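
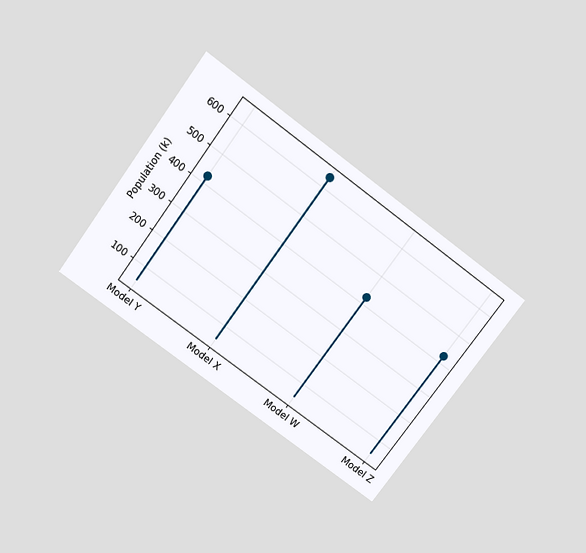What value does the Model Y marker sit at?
The chart is tilted about 36° clockwise and viewed slightly from above. The Model Y marker sits at 424k.

424k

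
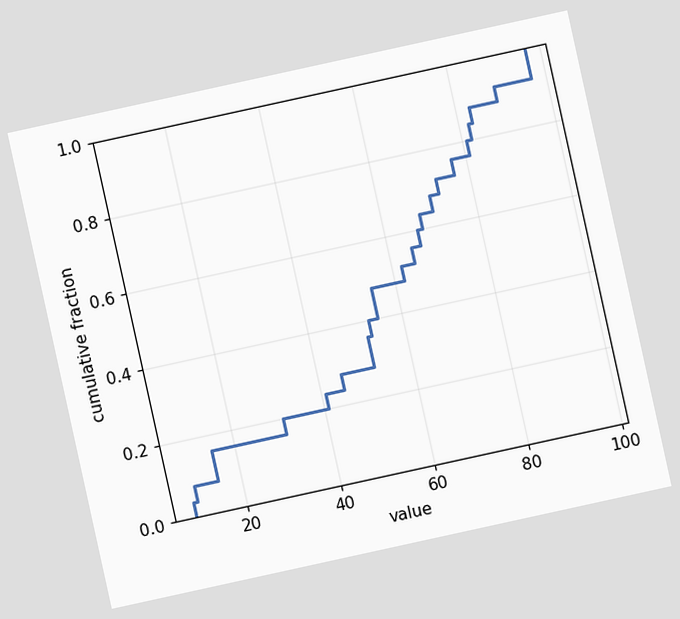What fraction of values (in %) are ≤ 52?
36%

The chart is tilted about 12° counter-clockwise. At x=52 the ECDF step is at 36%.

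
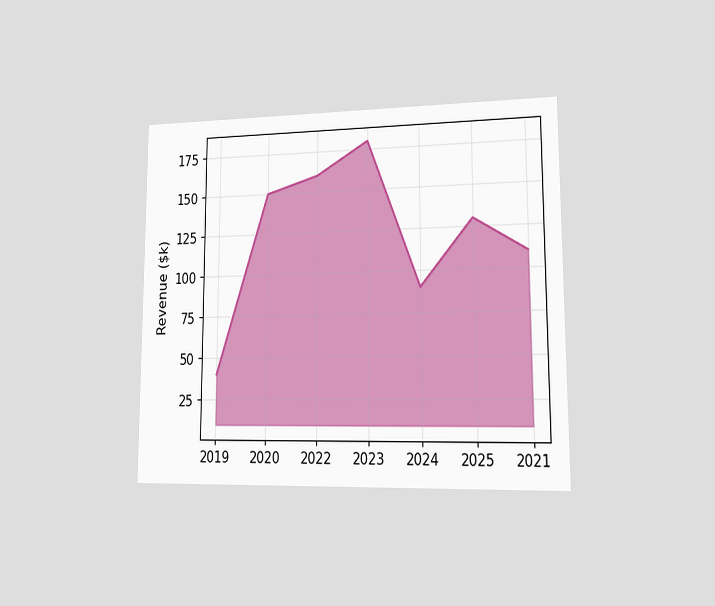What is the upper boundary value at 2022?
$160k

The chart is viewed slightly from the right. At 2022 the upper boundary is at $160k.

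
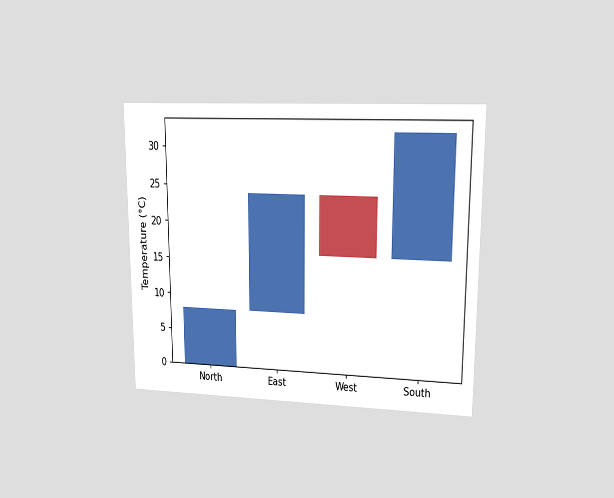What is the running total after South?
32°C

The chart is viewed at a slight angle. After South the running total reaches 32°C.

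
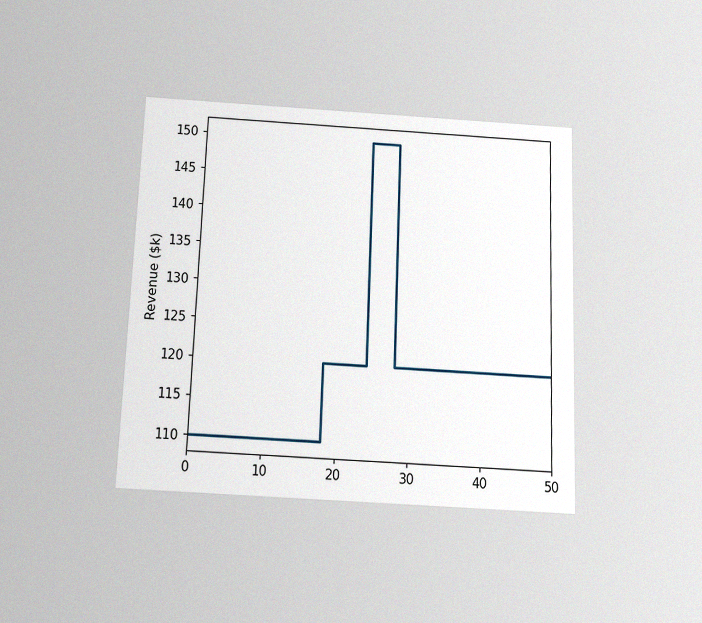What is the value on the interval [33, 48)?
The chart is tilted about 2° clockwise and viewed slightly from below, with some photo noise. On [33, 48) the step sits at $120k.

$120k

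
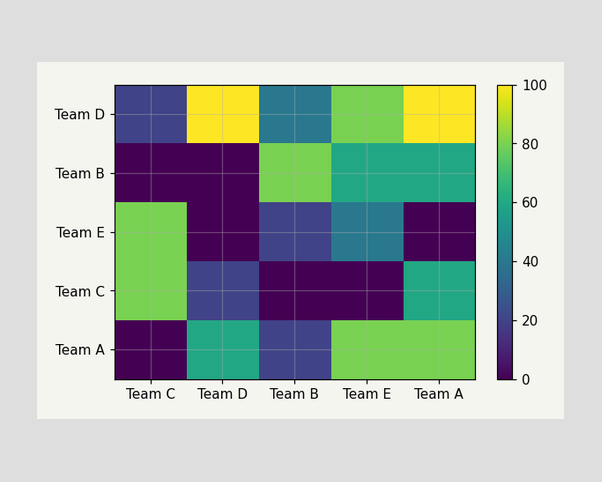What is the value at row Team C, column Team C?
Matching cell (Team C, Team C) against the colorbar gives 80.

80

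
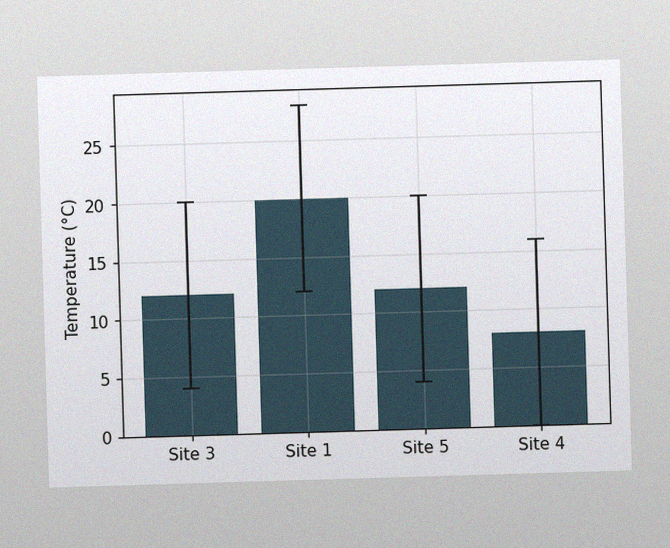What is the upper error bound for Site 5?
The image has some photo noise and uneven lighting. The Site 5 bar's upper whisker reaches 20°C.

20°C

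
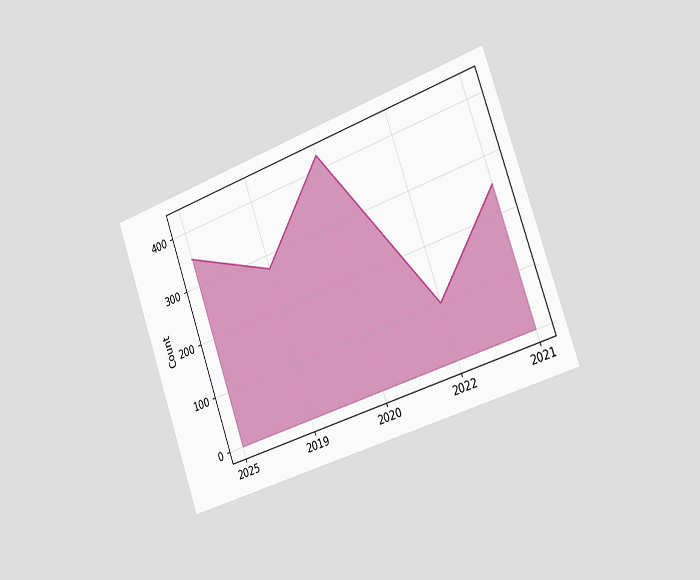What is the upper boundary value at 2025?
350

The chart is tilted about 19° counter-clockwise and viewed slightly from the right. At 2025 the upper boundary is at 350.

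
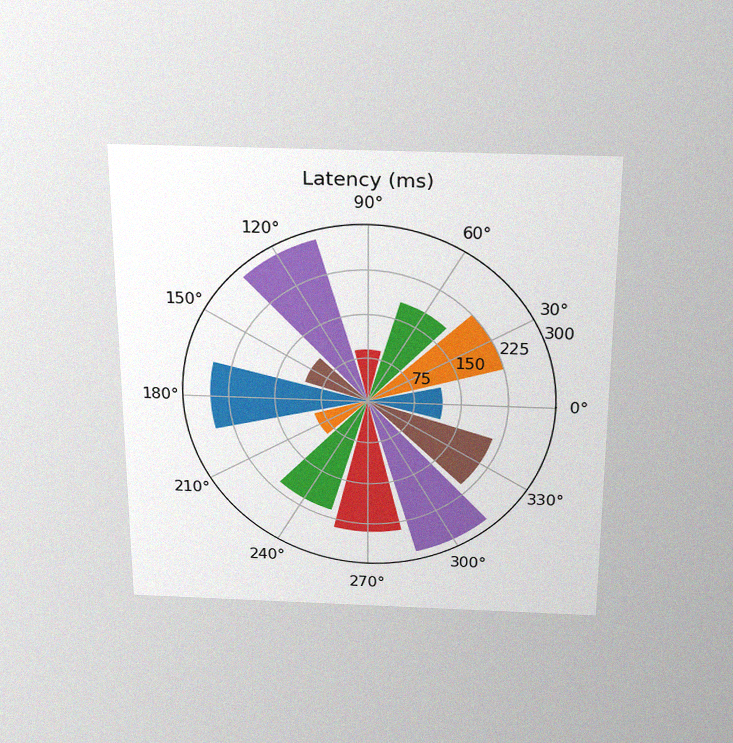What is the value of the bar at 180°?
255ms

The chart is viewed slightly from above, with some photo noise. The bar at 180° reaches 255ms on the radial axis.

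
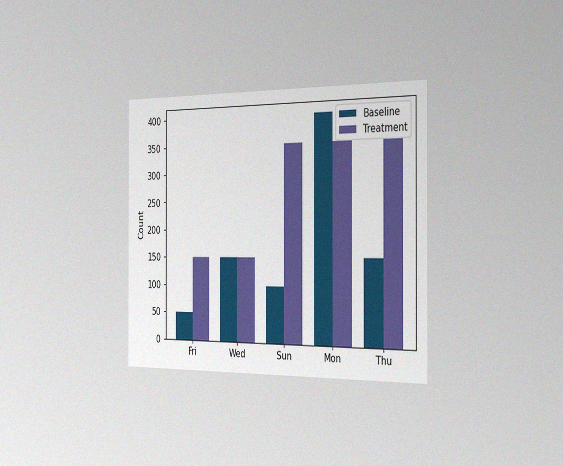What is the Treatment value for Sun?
350

The chart is viewed slightly from the right, with some photo noise. The Treatment bar at Sun reaches 350 on the y-axis.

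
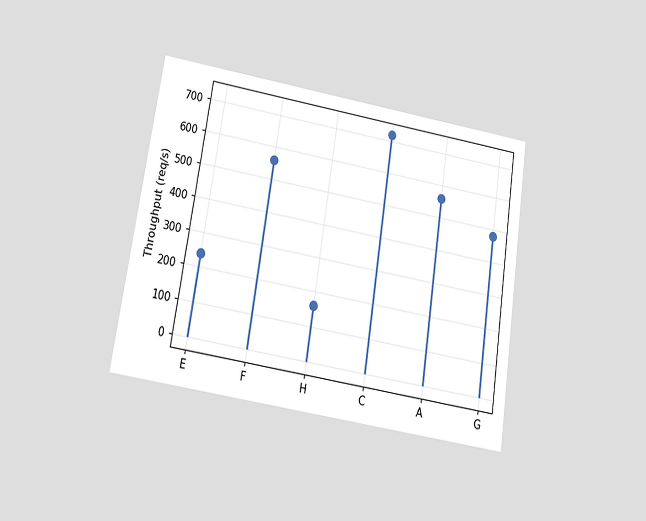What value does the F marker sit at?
560req/s

The chart is tilted about 9° clockwise and viewed slightly from below. The F marker sits at 560req/s.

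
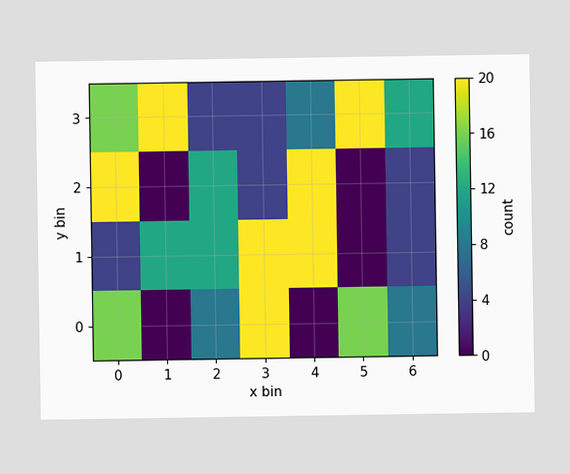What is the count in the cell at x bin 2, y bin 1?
12

Matching the cell (2, 1) against the colorbar gives 12.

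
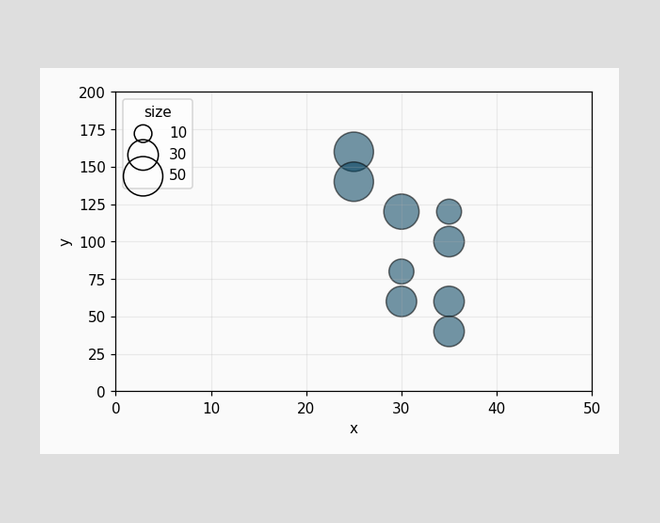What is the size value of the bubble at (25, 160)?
Matching the bubble at (25, 160) against the size legend gives 50.

50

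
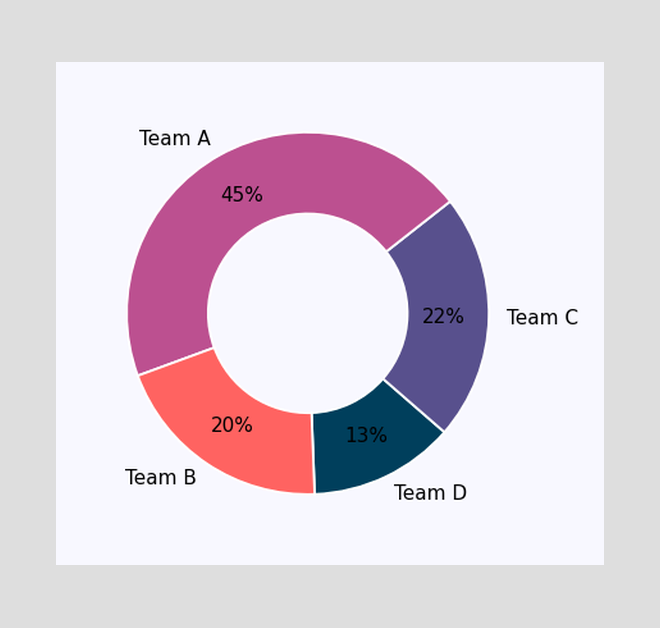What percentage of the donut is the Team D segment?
The Team D segment takes up 13% of the ring.

13%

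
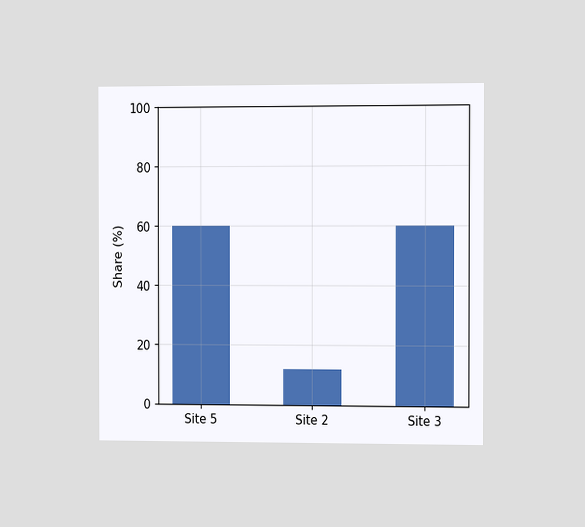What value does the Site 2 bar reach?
The chart is viewed slightly from the right. Reading along the chart's y-axis, the Site 2 bar reaches 12%.

12%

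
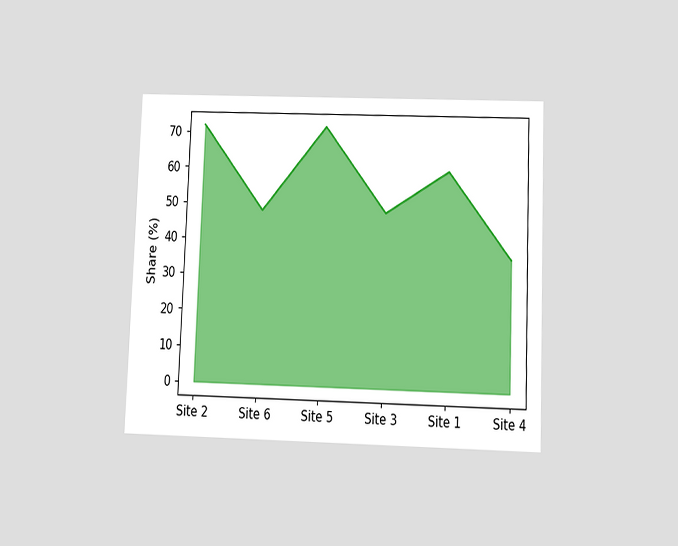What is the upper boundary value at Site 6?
48%

The chart is tilted about 2° clockwise and viewed slightly from below. At Site 6 the upper boundary is at 48%.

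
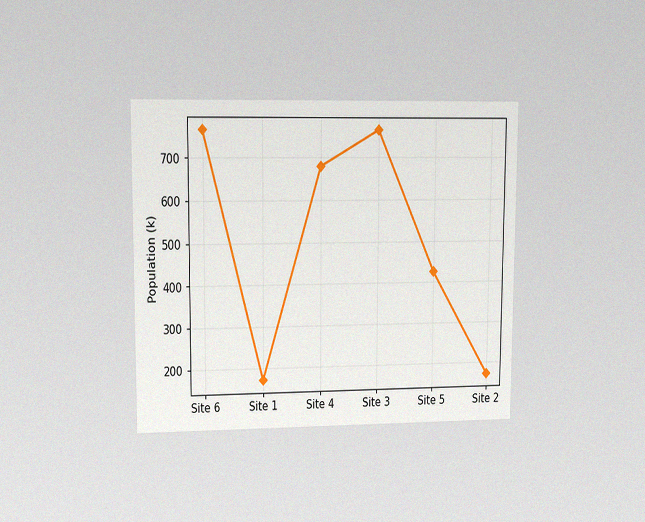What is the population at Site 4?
680k

The chart is viewed at a slight angle, with some photo noise. At Site 4, the line is at 680k.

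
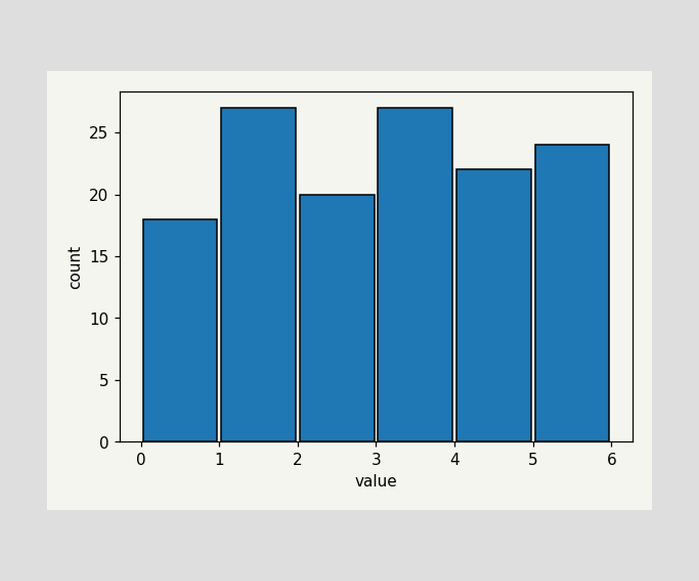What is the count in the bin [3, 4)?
27

The [3, 4) bin has height 27.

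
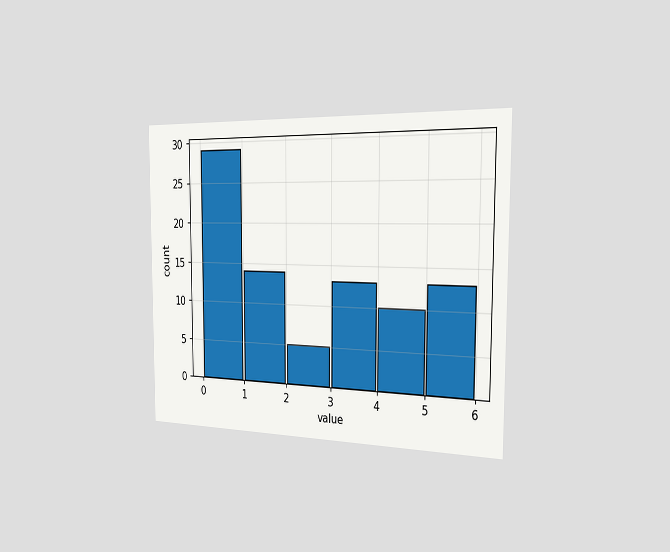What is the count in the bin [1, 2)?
The chart is viewed slightly from the right. The [1, 2) bin has height 14.

14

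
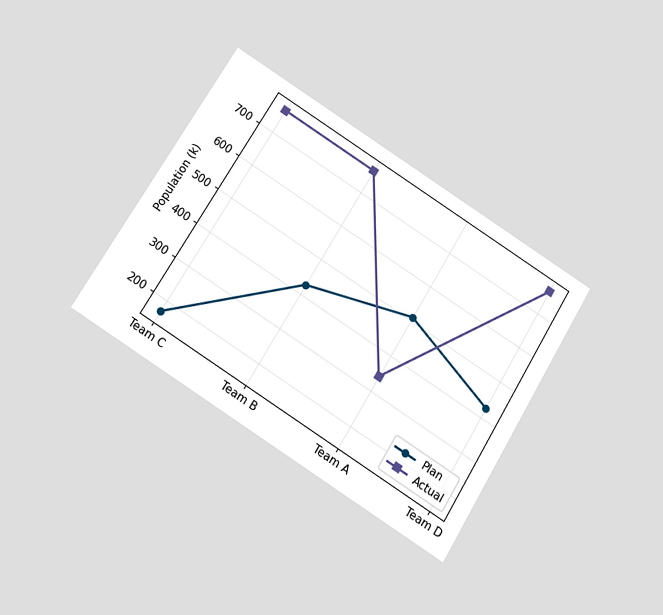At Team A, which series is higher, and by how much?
The chart is tilted about 32° clockwise and viewed slightly from below. At Team A, Plan sits above the other line by 170k.

Plan, by 170k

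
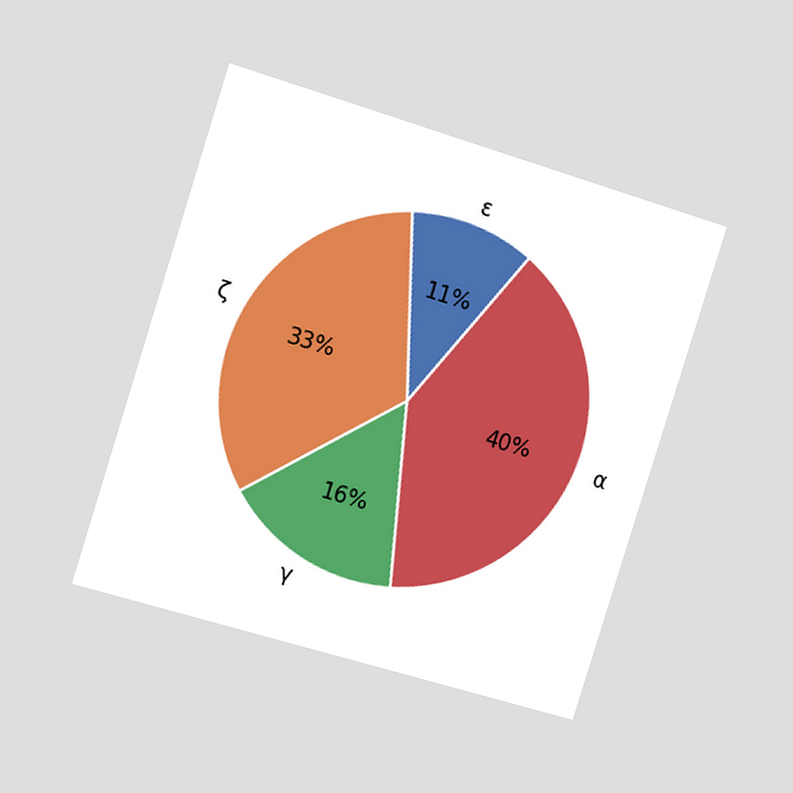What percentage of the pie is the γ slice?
The chart is tilted about 17° clockwise and viewed slightly from the left. The γ slice takes up 16% of the pie.

16%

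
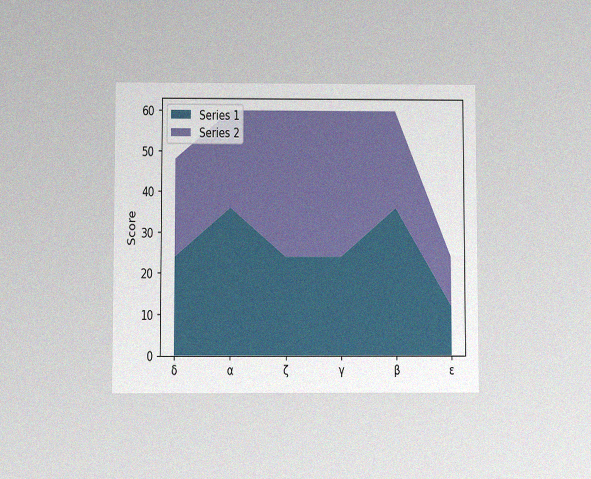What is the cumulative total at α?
The chart is viewed slightly from below, with some photo noise. The stacked total at α reaches 60.

60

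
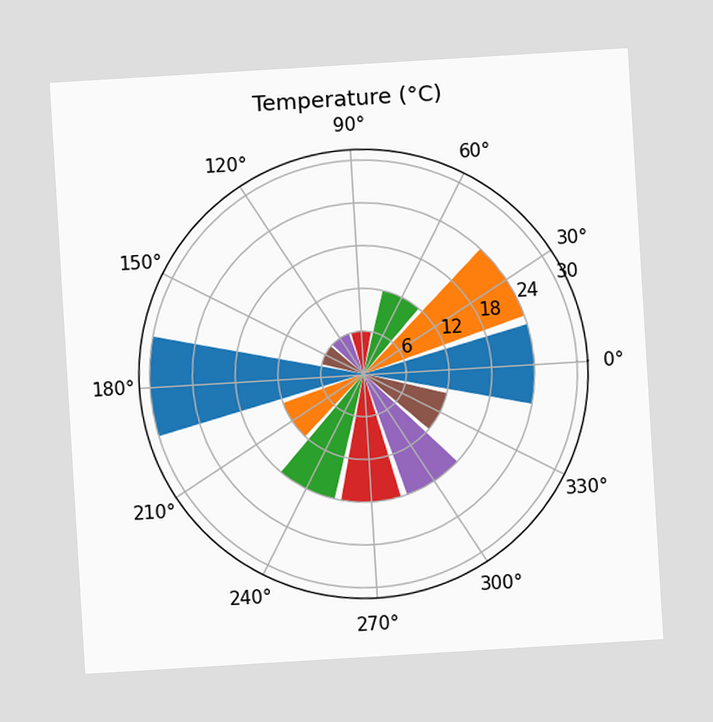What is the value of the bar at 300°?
The chart is tilted about 3° counter-clockwise. The bar at 300° reaches 18°C on the radial axis.

18°C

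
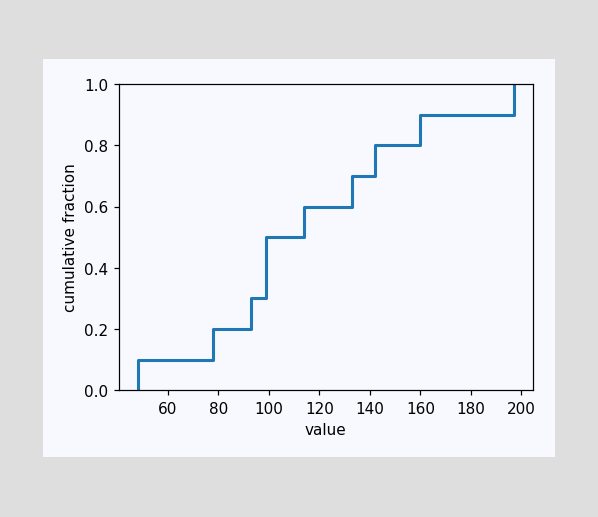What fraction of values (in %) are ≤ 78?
20%

At x=78 the ECDF step is at 20%.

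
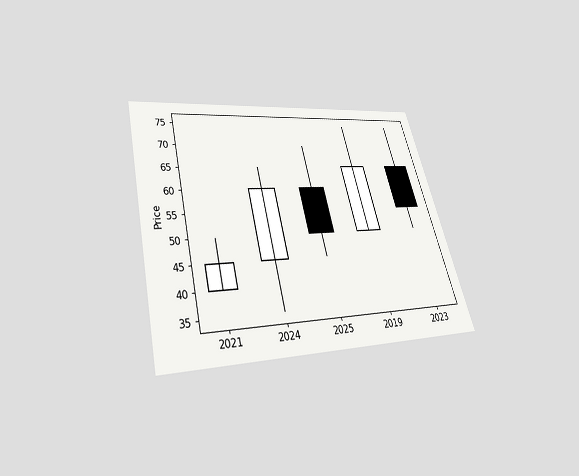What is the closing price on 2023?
55

The chart is tilted about 14° counter-clockwise and viewed slightly from below. The 2023 candle closes at 55.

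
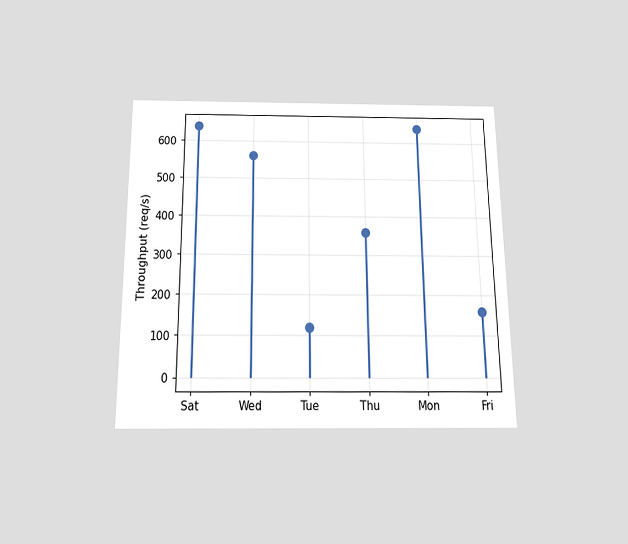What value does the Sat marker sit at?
The chart is viewed slightly from below. The Sat marker sits at 640req/s.

640req/s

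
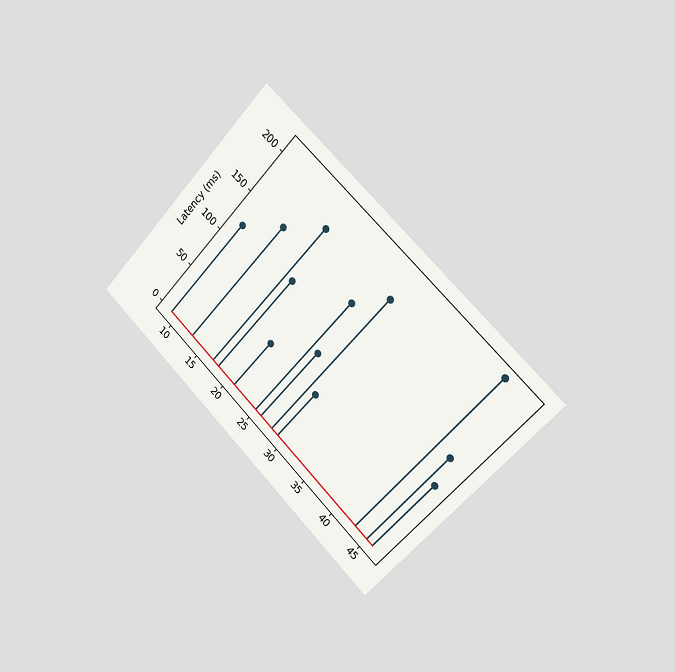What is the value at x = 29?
The chart is tilted about 43° clockwise and viewed slightly from the right. The stem at x=29 reaches 60ms.

60ms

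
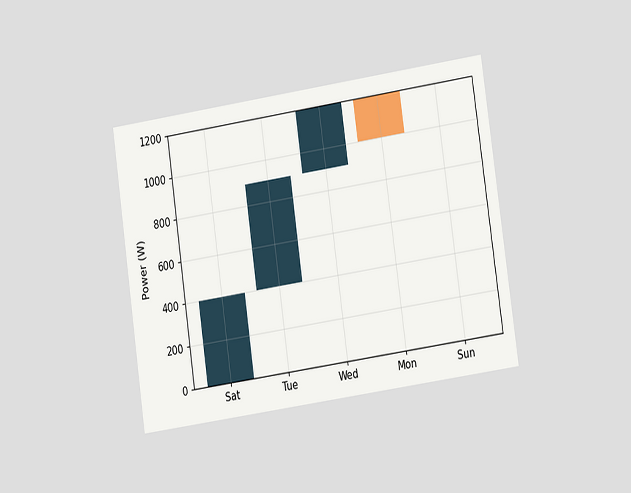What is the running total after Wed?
The chart is tilted about 8° counter-clockwise and viewed at a slight angle. After Wed the running total reaches 1200W.

1200W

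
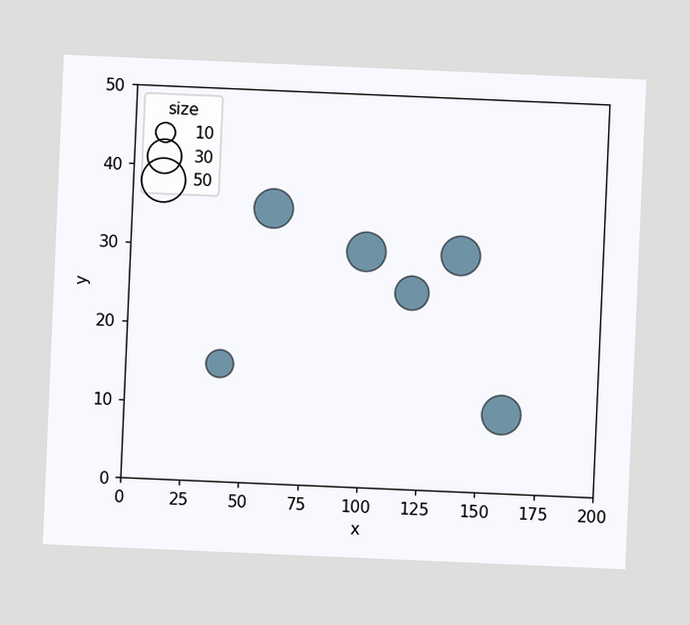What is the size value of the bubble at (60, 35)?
The chart is tilted about 2° clockwise. Matching the bubble at (60, 35) against the size legend gives 40.

40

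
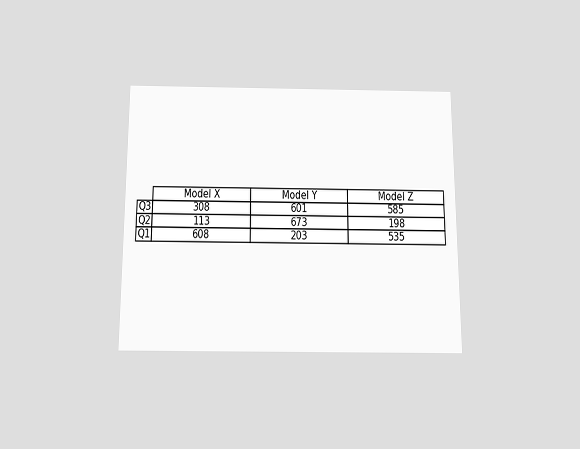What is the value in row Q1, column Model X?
The chart is viewed slightly from below. The (Q1, Model X) cell reads 608.

608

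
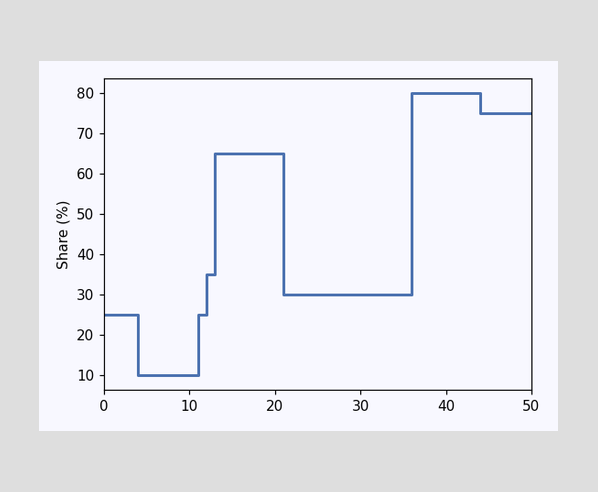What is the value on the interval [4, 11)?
On [4, 11) the step sits at 10%.

10%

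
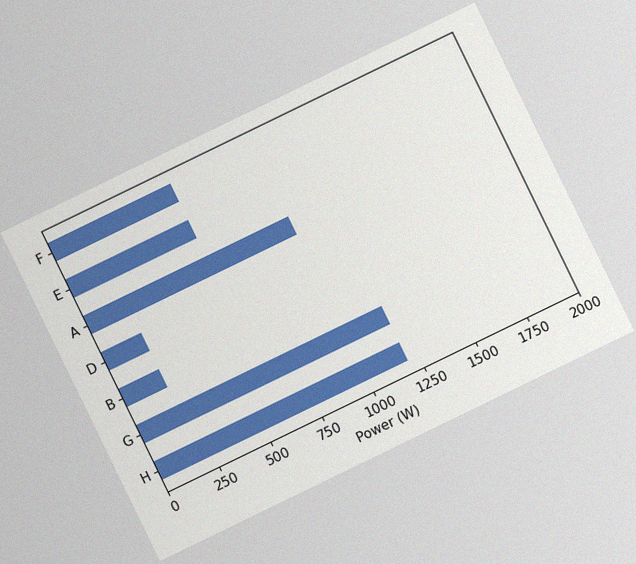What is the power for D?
200W

The chart is tilted about 26° counter-clockwise, with some photo noise. Reading along the chart's x-axis, the D bar reaches 200W.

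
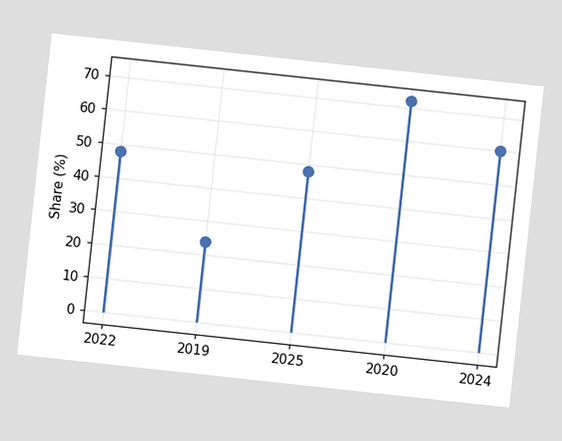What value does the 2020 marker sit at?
72%

The chart is tilted about 6° clockwise. The 2020 marker sits at 72%.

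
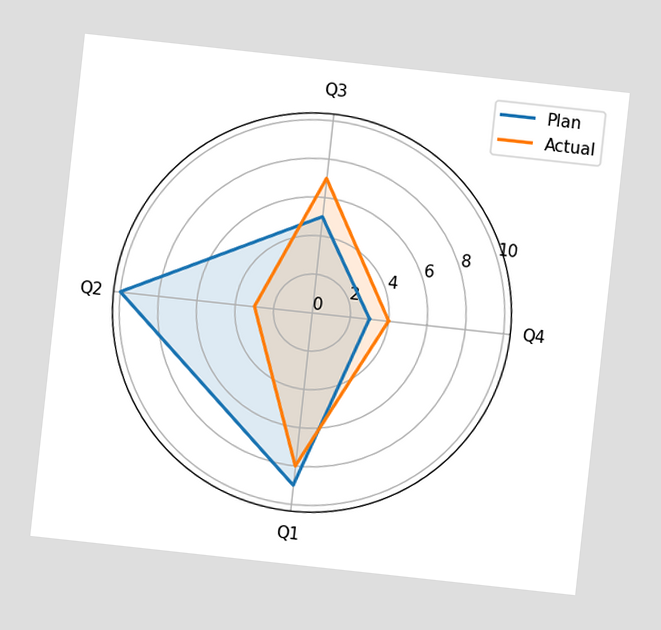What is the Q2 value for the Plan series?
10

The chart is tilted about 6° clockwise. On the Q2 axis, Plan reaches 10.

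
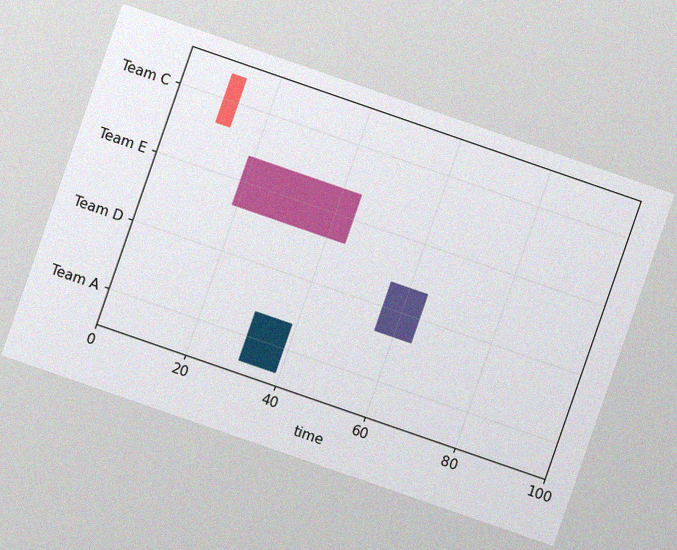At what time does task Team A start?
31

The chart is tilted about 19° clockwise, with some photo noise. The Team A bar begins at t=31.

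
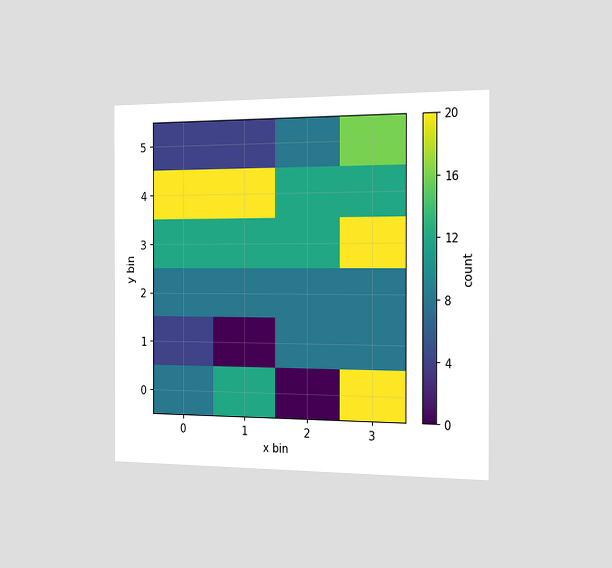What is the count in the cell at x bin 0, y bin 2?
8

The chart is viewed slightly from the right. Matching the cell (0, 2) against the colorbar gives 8.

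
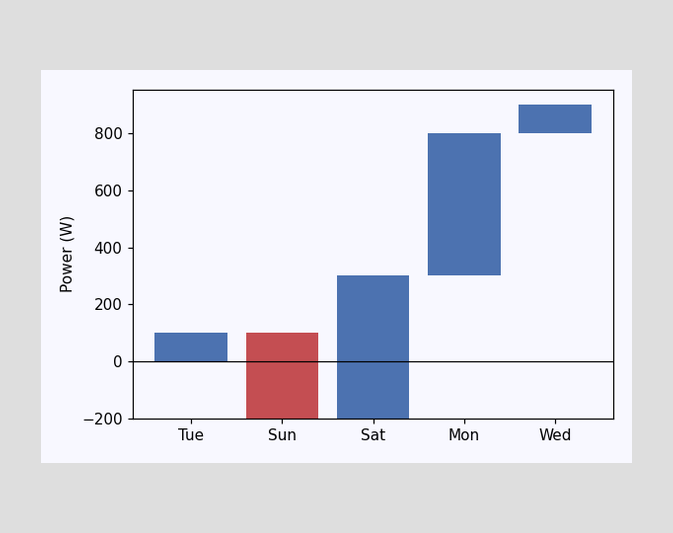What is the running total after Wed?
900W

After Wed the running total reaches 900W.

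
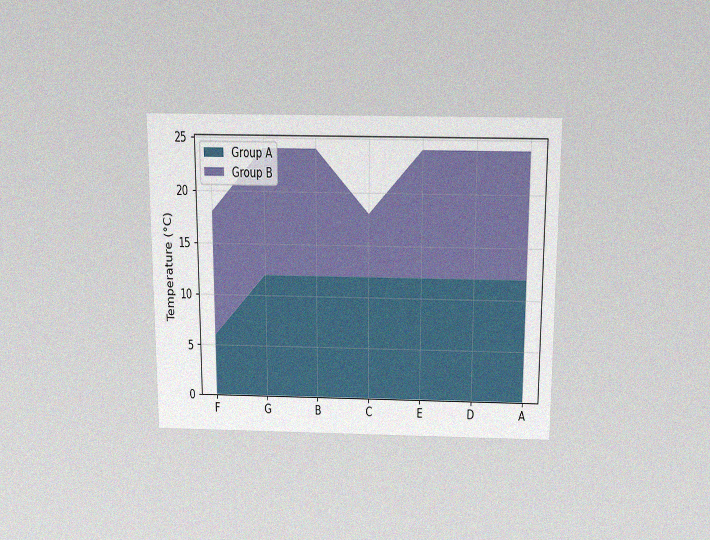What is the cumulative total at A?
24°C

The chart is viewed slightly from above, with some photo noise. The stacked total at A reaches 24°C.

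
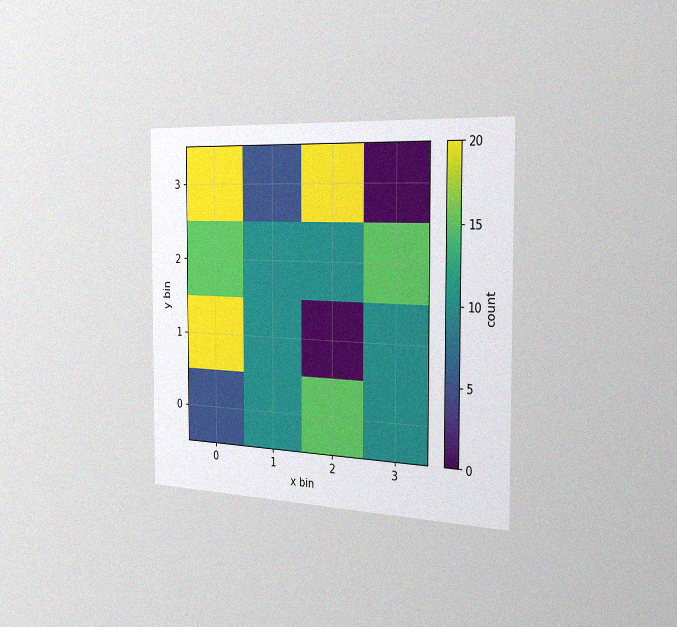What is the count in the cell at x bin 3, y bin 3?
The chart is viewed slightly from the right, with some photo noise. Matching the cell (3, 3) against the colorbar gives 0.

0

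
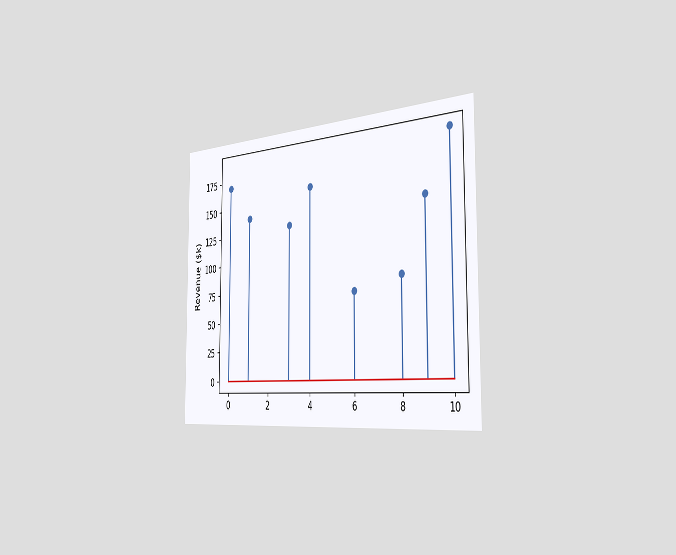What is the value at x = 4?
$160k

The chart is viewed slightly from the right. The stem at x=4 reaches $160k.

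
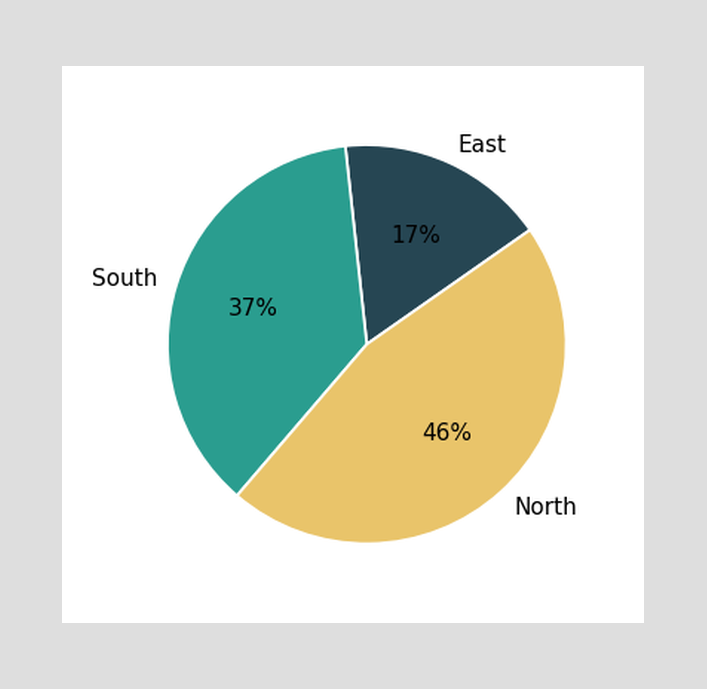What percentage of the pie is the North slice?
46%

The North slice takes up 46% of the pie.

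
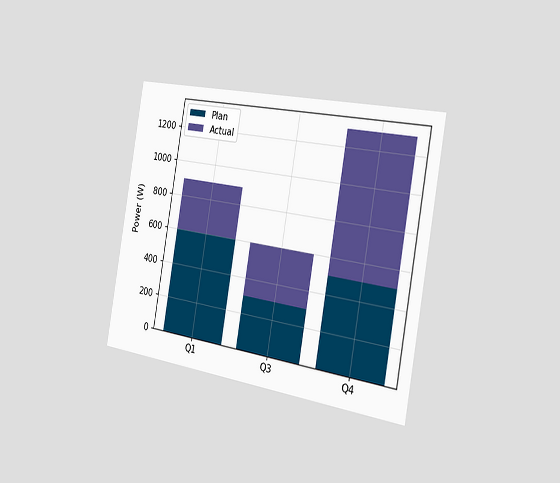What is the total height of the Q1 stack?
The chart is tilted about 10° clockwise and viewed slightly from the right. The Q1 stack's top reaches 900W on the y-axis.

900W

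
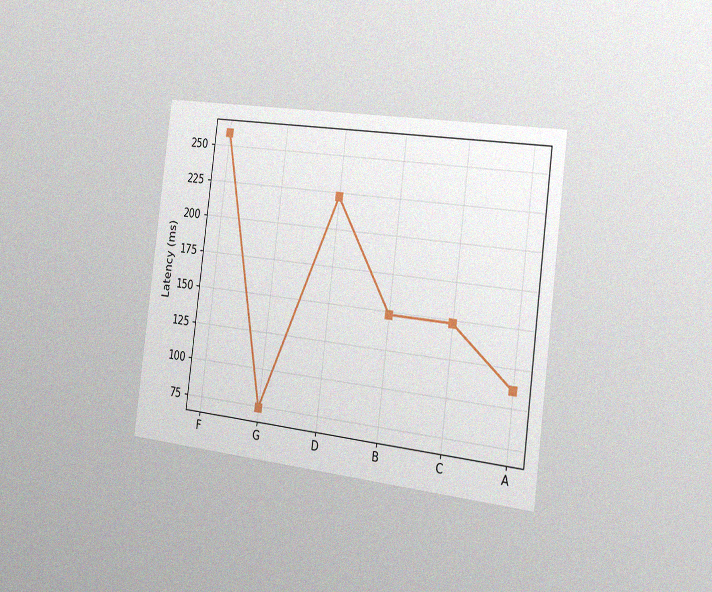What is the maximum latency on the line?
The chart is tilted about 7° clockwise and viewed slightly from the right, with some photo noise. The highest point is at F, and reading across to the y-axis gives 259ms.

259ms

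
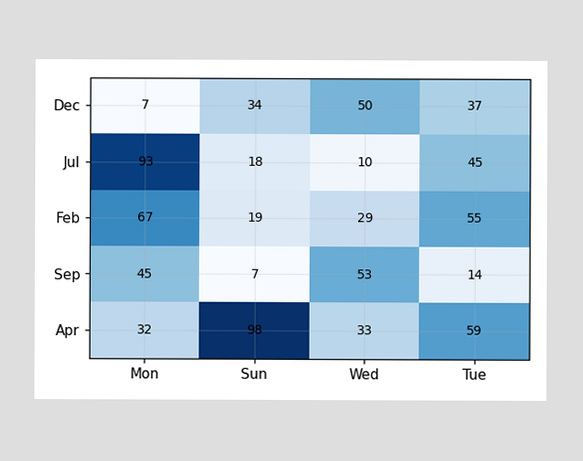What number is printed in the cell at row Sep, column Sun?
The (Sep, Sun) cell reads 7.

7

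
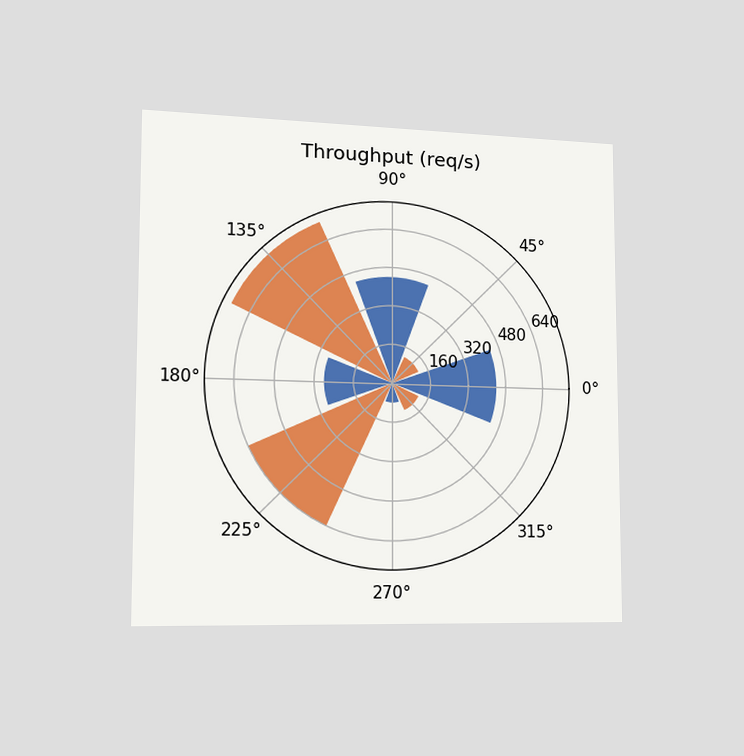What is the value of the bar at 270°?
80req/s

The chart is viewed slightly from the left. The bar at 270° reaches 80req/s on the radial axis.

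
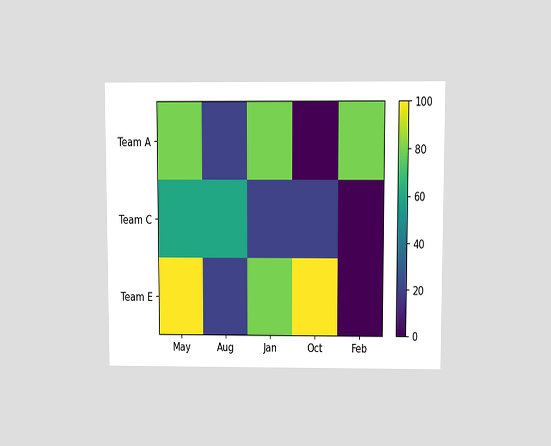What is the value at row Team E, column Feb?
The chart is viewed at a slight angle. Matching cell (Team E, Feb) against the colorbar gives 0.

0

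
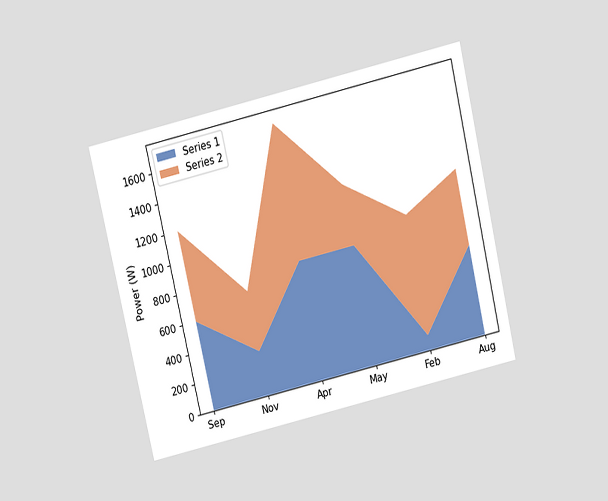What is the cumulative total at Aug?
1100W

The chart is tilted about 13° counter-clockwise and viewed slightly from above. The stacked total at Aug reaches 1100W.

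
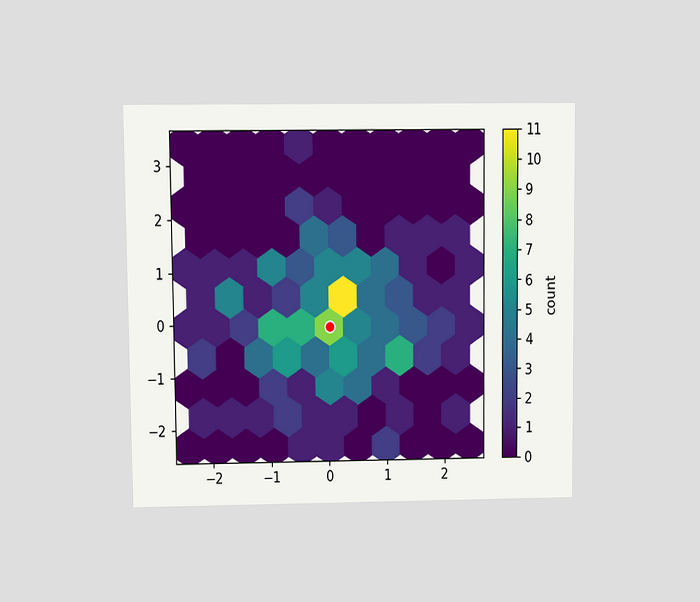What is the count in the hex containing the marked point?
The chart is viewed at a slight angle. The marked hex reads 9 on the colorbar.

9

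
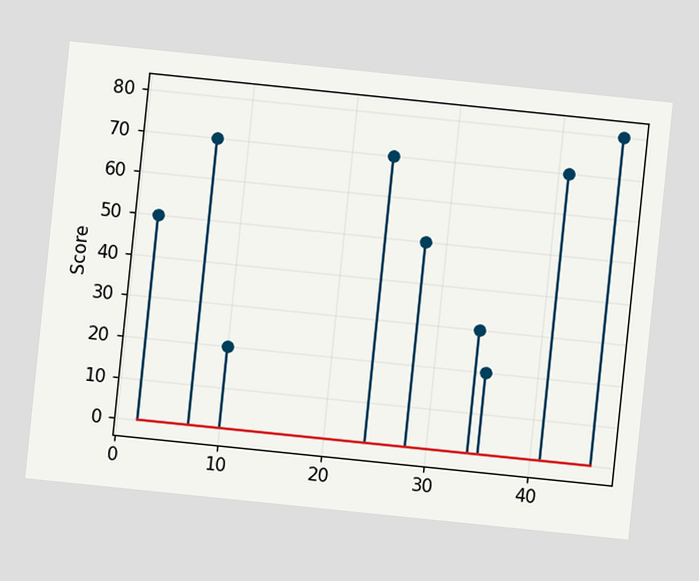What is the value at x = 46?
80

The chart is tilted about 6° clockwise. The stem at x=46 reaches 80.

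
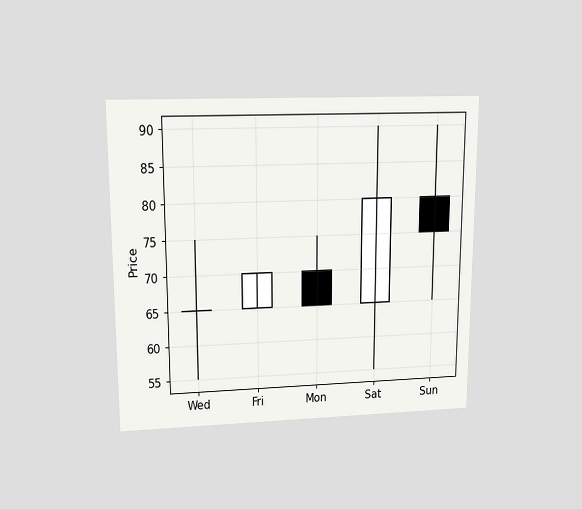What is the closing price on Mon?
65

The chart is viewed slightly from above. The Mon candle closes at 65.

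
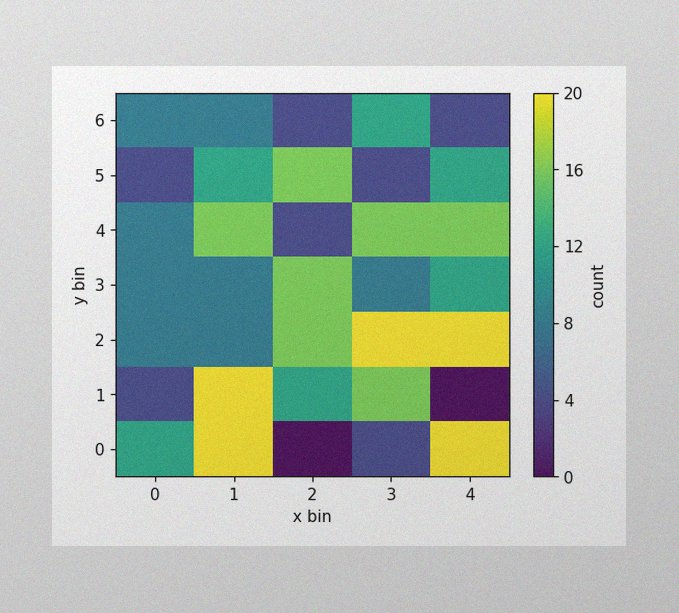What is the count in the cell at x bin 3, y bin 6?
The image has some photo noise and uneven lighting. Matching the cell (3, 6) against the colorbar gives 12.

12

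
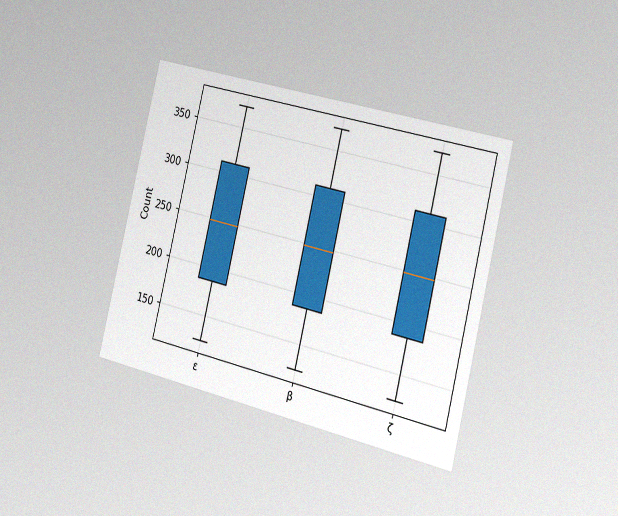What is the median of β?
248

The chart is tilted about 13° clockwise and viewed slightly from the right, with some photo noise. The median line in the β box sits at 248.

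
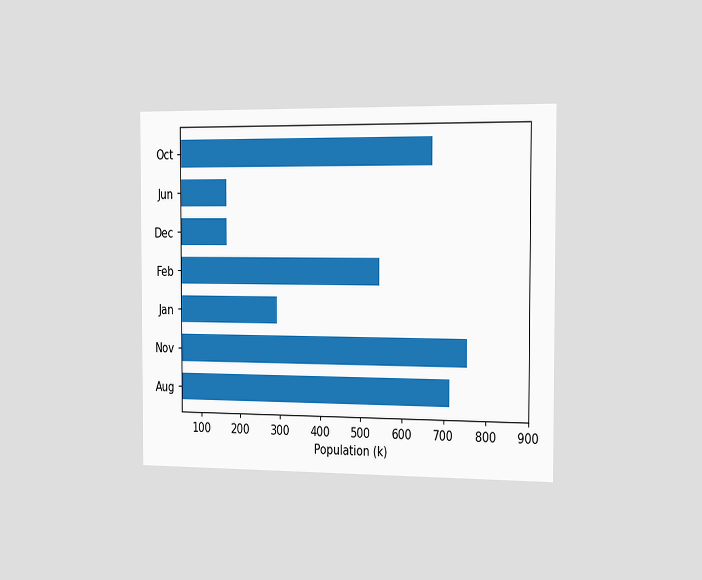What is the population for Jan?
The chart is viewed slightly from the right. Reading along the chart's x-axis, the Jan bar reaches 294k.

294k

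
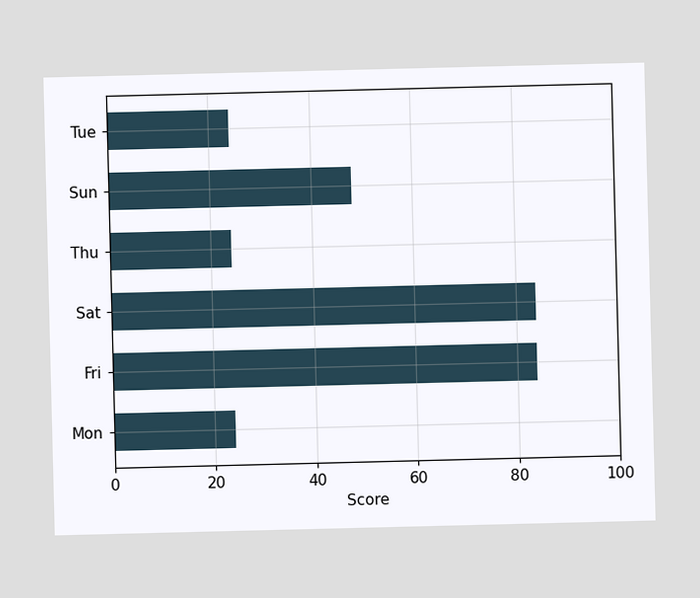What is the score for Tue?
Reading along the chart's x-axis, the Tue bar reaches 24.

24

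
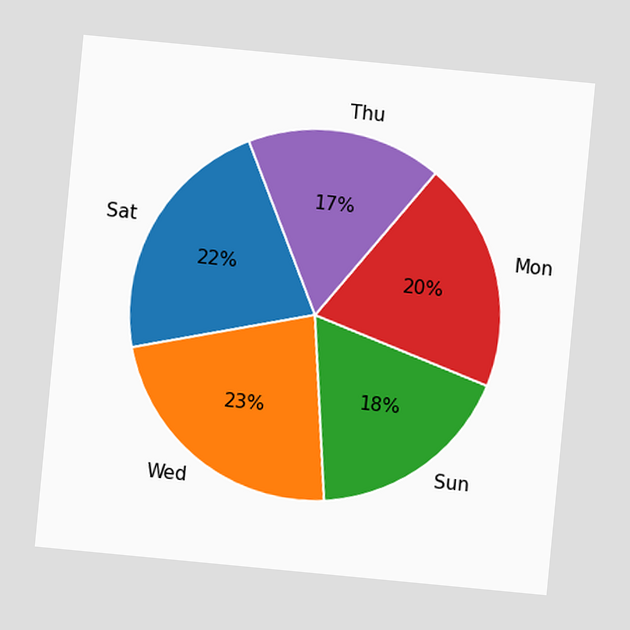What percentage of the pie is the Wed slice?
The chart is tilted about 5° clockwise. The Wed slice takes up 23% of the pie.

23%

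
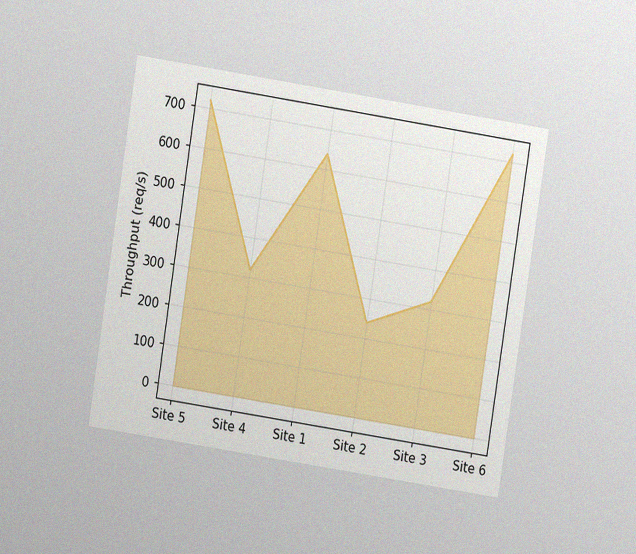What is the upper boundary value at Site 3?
320req/s

The chart is tilted about 9° clockwise and viewed at a slight angle, with some photo noise. At Site 3 the upper boundary is at 320req/s.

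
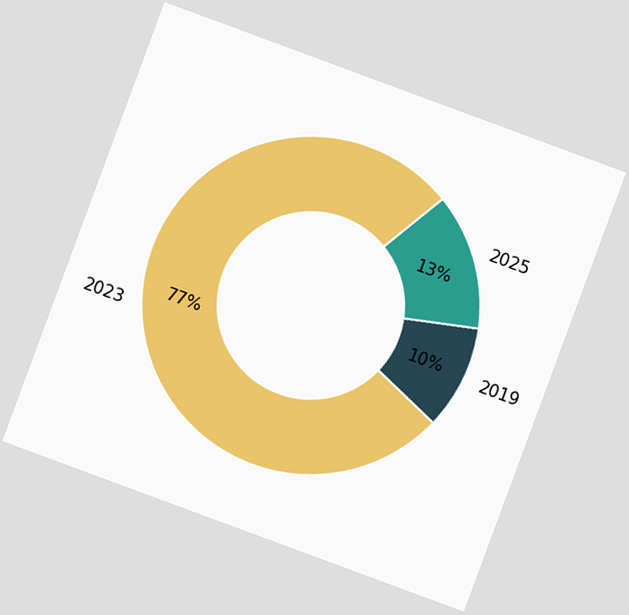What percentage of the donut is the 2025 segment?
The chart is tilted about 20° clockwise. The 2025 segment takes up 13% of the ring.

13%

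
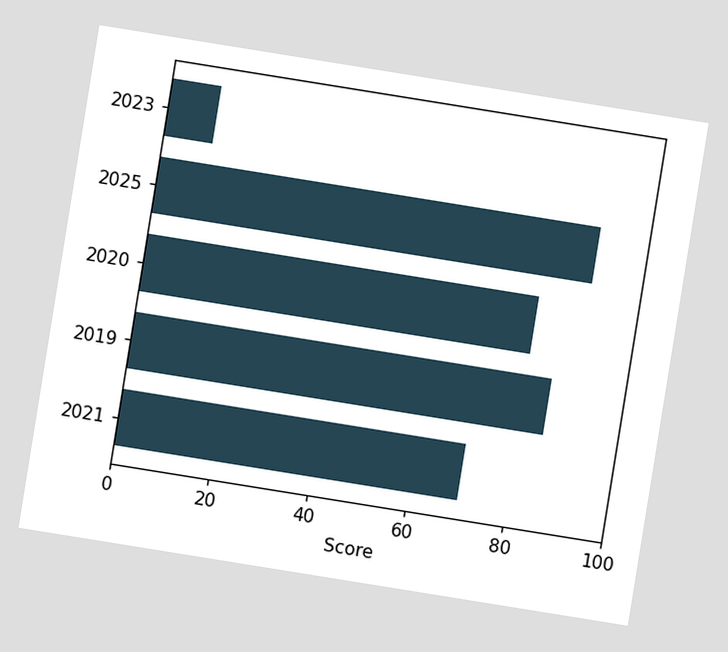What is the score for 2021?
The chart is tilted about 9° clockwise. Reading along the chart's x-axis, the 2021 bar reaches 70.

70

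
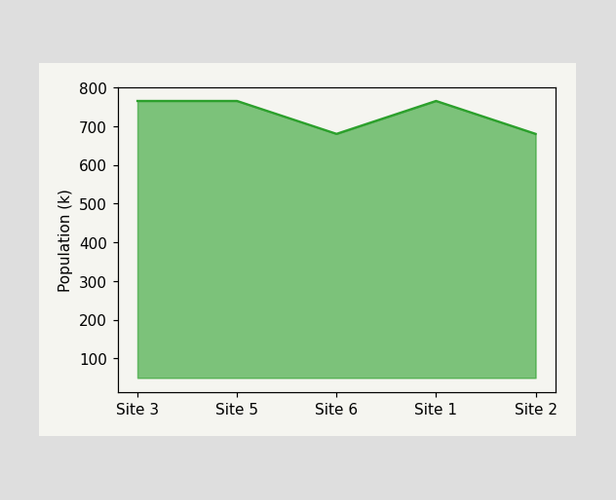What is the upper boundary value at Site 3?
At Site 3 the upper boundary is at 765k.

765k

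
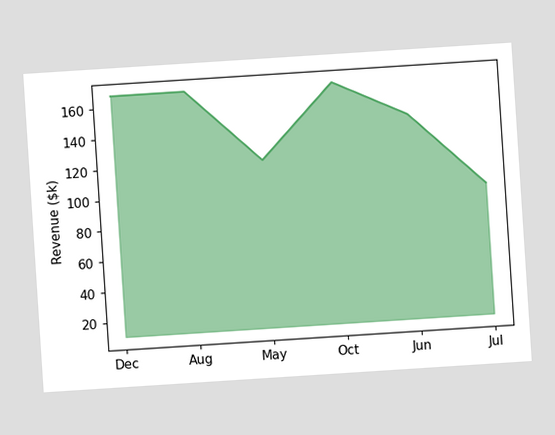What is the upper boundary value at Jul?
The chart is tilted about 4° counter-clockwise. At Jul the upper boundary is at $96k.

$96k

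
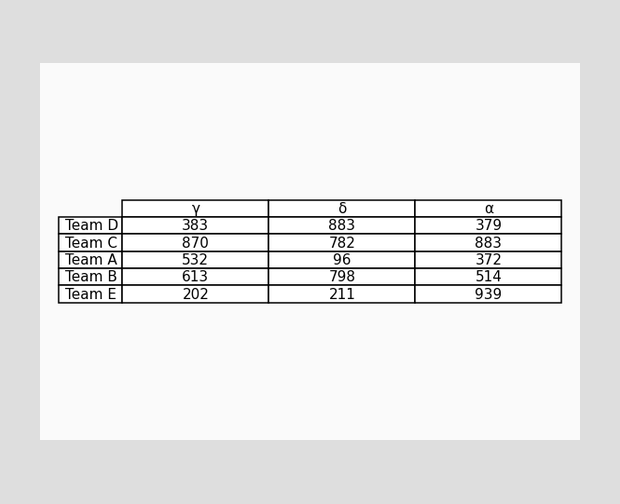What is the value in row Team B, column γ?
613

The (Team B, γ) cell reads 613.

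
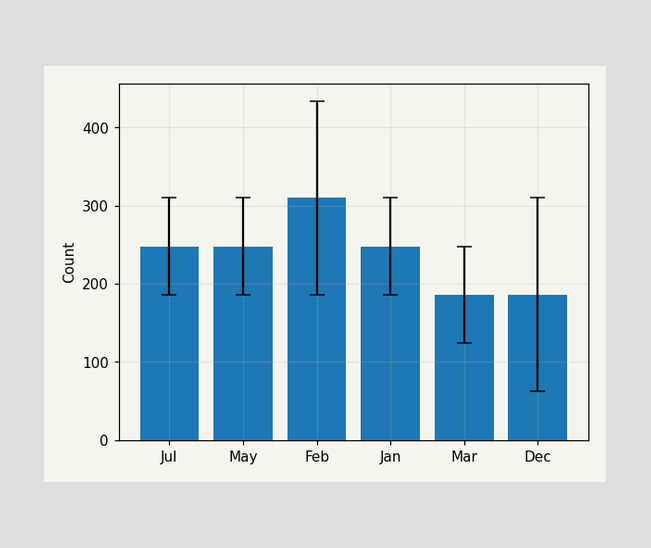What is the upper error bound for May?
310

The May bar's upper whisker reaches 310.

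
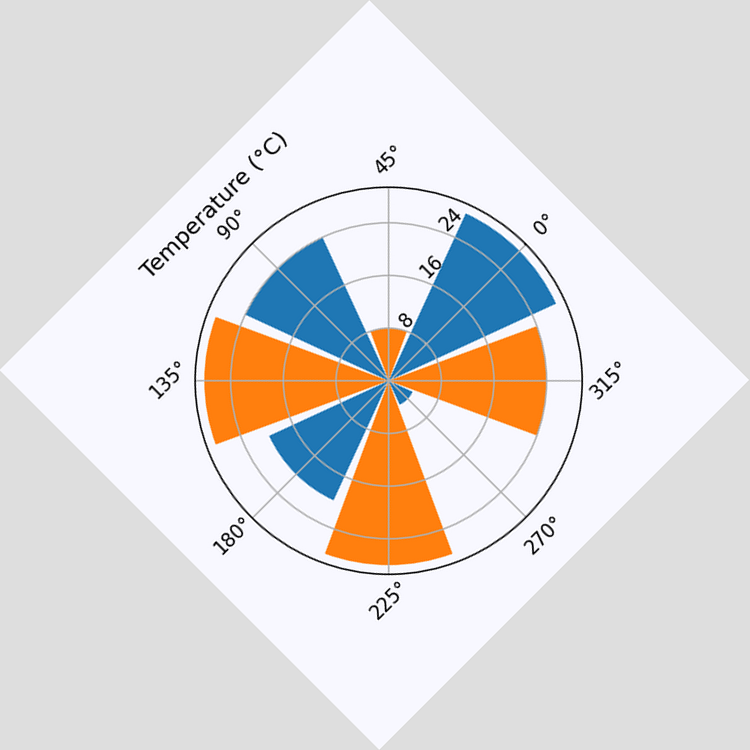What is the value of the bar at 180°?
The chart is tilted about 45° counter-clockwise. The bar at 180° reaches 20°C on the radial axis.

20°C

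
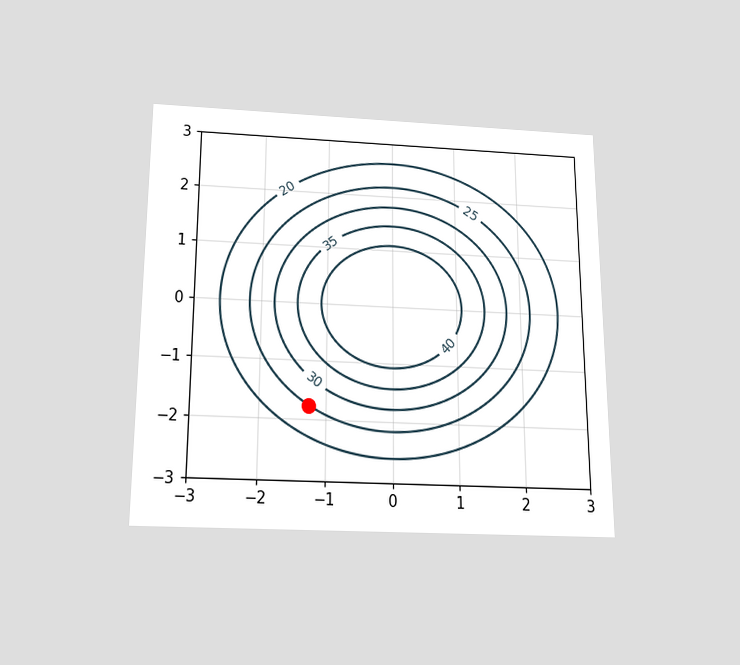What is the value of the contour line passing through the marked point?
25

The chart is viewed slightly from below. The marked point sits on the contour labelled 25.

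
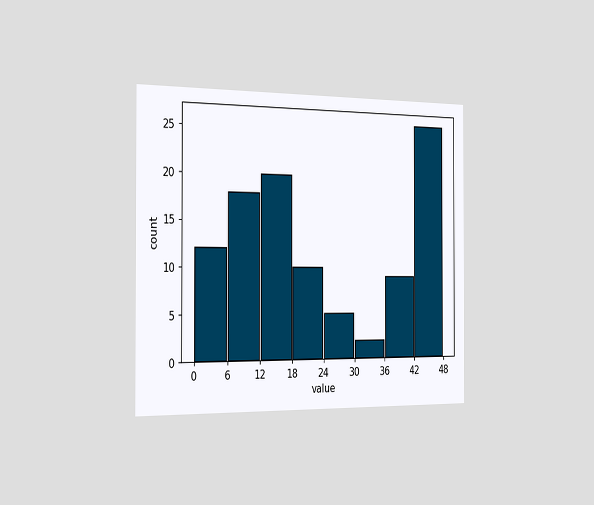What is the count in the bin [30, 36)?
2

The chart is viewed slightly from the left. The [30, 36) bin has height 2.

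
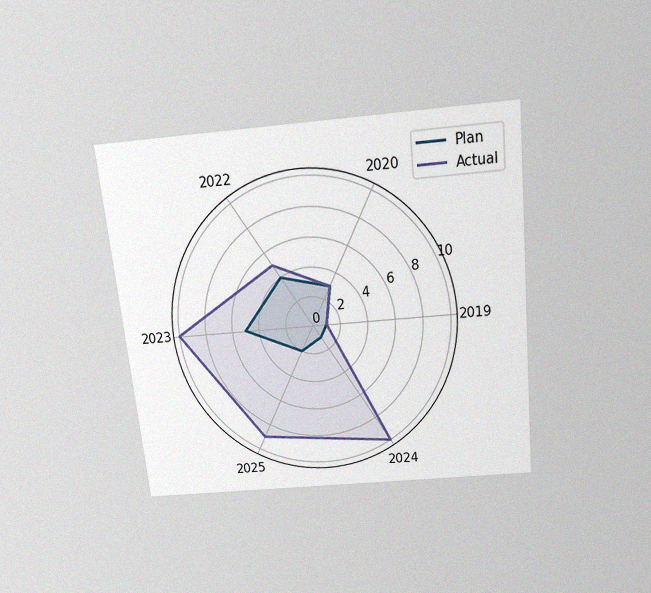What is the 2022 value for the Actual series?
The chart is tilted about 6° counter-clockwise and viewed slightly from above, with some photo noise. On the 2022 axis, Actual reaches 5.

5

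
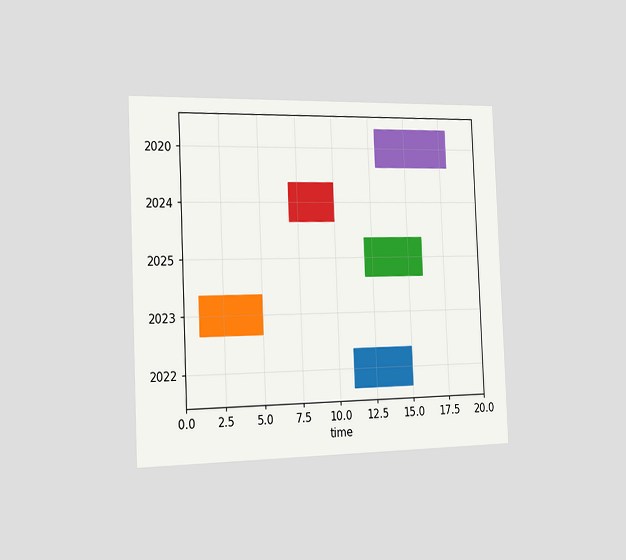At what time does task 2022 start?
11

The chart is tilted about 2° counter-clockwise and viewed slightly from the left. The 2022 bar begins at t=11.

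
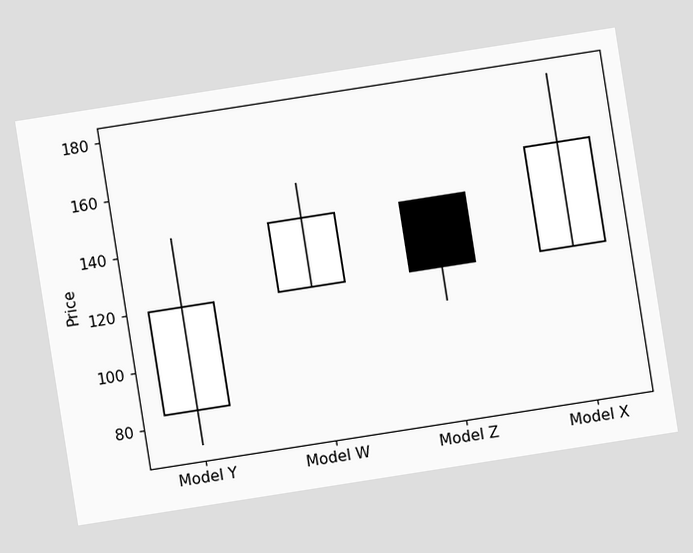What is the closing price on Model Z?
The chart is tilted about 9° counter-clockwise. The Model Z candle closes at 120.

120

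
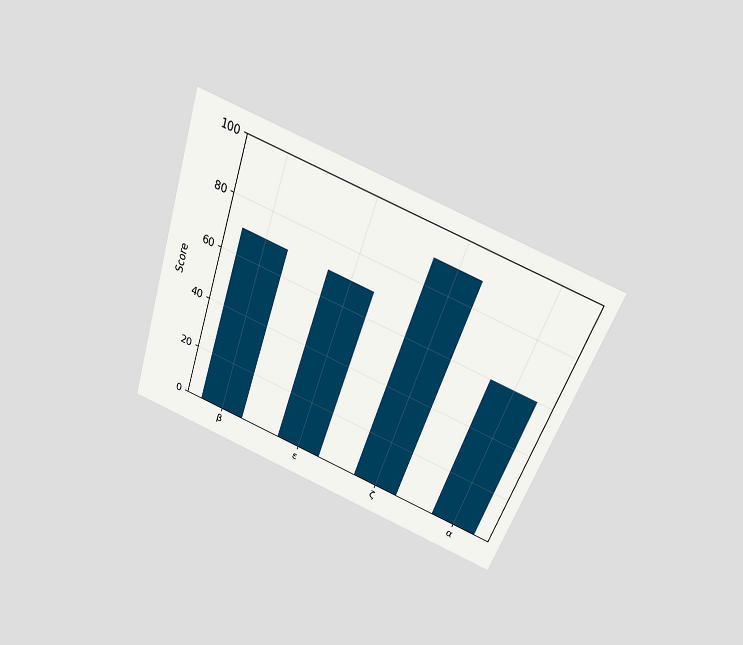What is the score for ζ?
90

The chart is tilted about 19° clockwise and viewed slightly from above. Reading along the chart's y-axis, the ζ bar reaches 90.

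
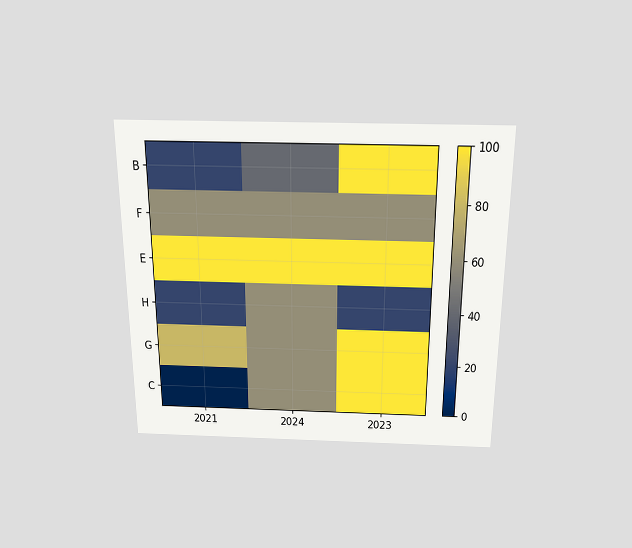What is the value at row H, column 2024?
60

The chart is viewed slightly from above. Matching cell (H, 2024) against the colorbar gives 60.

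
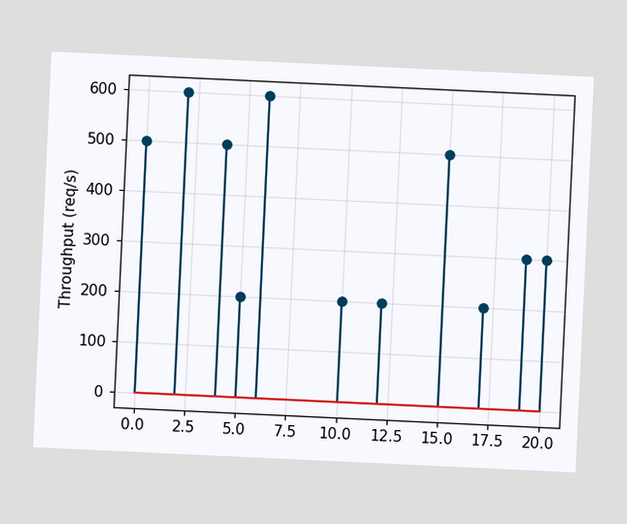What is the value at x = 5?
The chart is tilted about 3° clockwise. The stem at x=5 reaches 200req/s.

200req/s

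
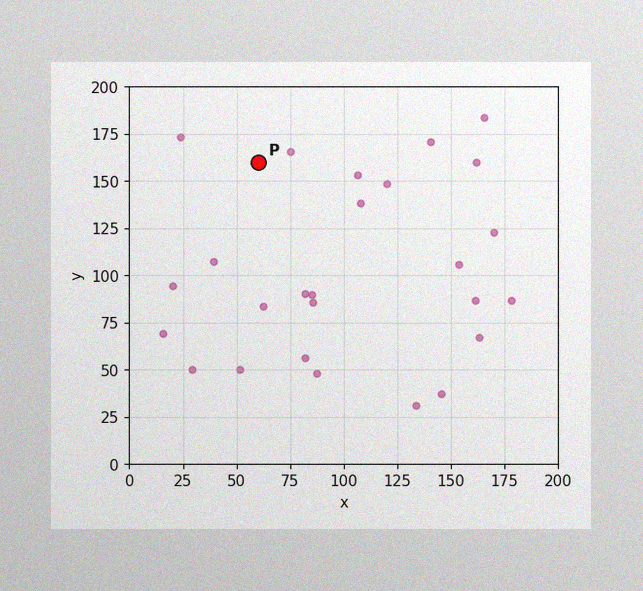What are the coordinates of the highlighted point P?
The image has some photo noise and uneven lighting. Following the gridlines from P to each axis, P sits at (60, 160).

(60, 160)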